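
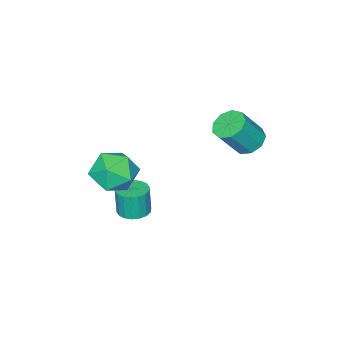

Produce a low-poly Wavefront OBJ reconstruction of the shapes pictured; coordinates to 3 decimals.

v 1.625 -1.587 0.849
v 2.456 -2.244 0.289
v 0.544 -3.176 1.111
v 1.375 -3.833 0.551
v 1.609 -3.363 1.628
v 2.277 -2.381 1.467
v 0.723 -3.039 -0.067
v 1.391 -2.057 -0.228
v 1.899 -3.142 -0.277
v 2.446 -3.342 0.771
v 0.554 -2.078 0.629
v 1.101 -2.278 1.677
v -2.512 1.367 2.653
v -1.977 0.949 2.192
v -1.053 0.595 3.587
v -1.588 1.013 4.047
v -1.822 1.487 2.226
v -0.898 1.133 3.621
v -1.99 1.969 2.46
v -1.066 1.615 3.854
v -2.402 2.169 2.783
v -1.478 1.815 4.178
v -2.865 1.994 3.046
v -1.942 1.64 4.441
v -3.164 1.525 3.124
v -2.24 1.171 4.519
v -3.157 0.983 2.982
v -2.233 0.629 4.377
v -2.848 0.62 2.686
v -1.925 0.266 4.081
v -2.382 0.607 2.374
v -1.459 0.253 3.769
v 0.43 -2.614 -2.563
v 1.022 -2.139 -2.516
v 1.002 -2.251 -1.111
v 0.41 -2.726 -1.157
v 0.756 -1.93 -2.504
v 0.736 -2.042 -1.098
v 0.426 -1.856 -2.502
v 0.406 -1.968 -1.097
v 0.097 -1.933 -2.513
v 0.077 -2.045 -1.108
v -0.166 -2.144 -2.534
v -0.187 -2.256 -1.128
v -0.312 -2.448 -2.56
v -0.332 -2.56 -1.155
v -0.31 -2.785 -2.587
v -0.33 -2.897 -1.182
v -0.162 -3.089 -2.609
v -0.182 -3.201 -1.204
v 0.104 -3.298 -2.622
v 0.084 -3.41 -1.216
v 0.434 -3.372 -2.623
v 0.414 -3.484 -1.218
v 0.763 -3.295 -2.612
v 0.743 -3.407 -1.207
v 1.027 -3.084 -2.592
v 1.006 -3.196 -1.186
v 1.172 -2.78 -2.565
v 1.152 -2.892 -1.16
v 1.17 -2.443 -2.538
v 1.15 -2.555 -1.133
f 1 12 6
f 1 6 2
f 1 2 8
f 1 8 11
f 1 11 12
f 2 6 10
f 6 12 5
f 12 11 3
f 11 8 7
f 8 2 9
f 4 10 5
f 4 5 3
f 4 3 7
f 4 7 9
f 4 9 10
f 5 10 6
f 3 5 12
f 7 3 11
f 9 7 8
f 10 9 2
f 14 13 17
f 14 17 15
f 15 17 18
f 15 18 16
f 17 13 19
f 17 19 18
f 18 19 20
f 18 20 16
f 19 13 21
f 19 21 20
f 20 21 22
f 20 22 16
f 21 13 23
f 21 23 22
f 22 23 24
f 22 24 16
f 23 13 25
f 23 25 24
f 24 25 26
f 24 26 16
f 25 13 27
f 25 27 26
f 26 27 28
f 26 28 16
f 27 13 29
f 27 29 28
f 28 29 30
f 28 30 16
f 29 13 31
f 29 31 30
f 30 31 32
f 30 32 16
f 31 13 14
f 31 14 32
f 32 14 15
f 32 15 16
f 34 33 37
f 34 37 35
f 35 37 38
f 35 38 36
f 37 33 39
f 37 39 38
f 38 39 40
f 38 40 36
f 39 33 41
f 39 41 40
f 40 41 42
f 40 42 36
f 41 33 43
f 41 43 42
f 42 43 44
f 42 44 36
f 43 33 45
f 43 45 44
f 44 45 46
f 44 46 36
f 45 33 47
f 45 47 46
f 46 47 48
f 46 48 36
f 47 33 49
f 47 49 48
f 48 49 50
f 48 50 36
f 49 33 51
f 49 51 50
f 50 51 52
f 50 52 36
f 51 33 53
f 51 53 52
f 52 53 54
f 52 54 36
f 53 33 55
f 53 55 54
f 54 55 56
f 54 56 36
f 55 33 57
f 55 57 56
f 56 57 58
f 56 58 36
f 57 33 59
f 57 59 58
f 58 59 60
f 58 60 36
f 59 33 61
f 59 61 60
f 60 61 62
f 60 62 36
f 61 33 34
f 61 34 62
f 62 34 35
f 62 35 36



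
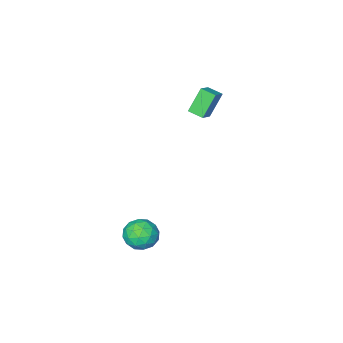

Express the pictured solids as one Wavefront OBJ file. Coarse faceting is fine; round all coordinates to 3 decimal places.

v -4.249 -1.405 3.261
v -3.508 -0.987 3.726
v -4.582 -0.62 3.086
v -3.841 -0.203 3.552
v -3.439 -1.357 1.928
v -2.698 -0.94 2.394
v -3.772 -0.573 1.754
v -3.031 -0.155 2.219
v 1.857 2.723 -1.717
v 2.4 3.356 -1.268
v 3.04 2.344 -2.612
v 3.583 2.977 -2.163
v 3.295 2.196 -1.712
v 2.564 2.43 -1.159
v 2.876 3.27 -2.721
v 2.145 3.504 -2.168
v 3.03 3.694 -1.889
v 3.288 3.03 -1.265
v 2.152 2.67 -2.615
v 2.41 2.006 -1.991
v 2.025 3.073 -1.414
v 3.415 2.627 -2.466
v 3.246 2.168 -2.201
v 3.565 2.54 -1.937
v 2.121 2.529 -1.35
v 2.44 2.901 -1.086
v 2.966 2.219 -1.347
v 3 2.799 -2.794
v 3.319 3.171 -2.53
v 1.875 3.16 -1.943
v 2.194 3.532 -1.679
v 2.474 3.481 -2.533
v 2.714 3.643 -1.515
v 3.409 3.42 -2.041
v 2.994 3.592 -2.369
v 2.564 3.73 -2.043
v 2.866 3.253 -1.149
v 3.561 3.03 -1.675
v 3.392 2.571 -1.41
v 2.962 2.709 -1.085
v 3.236 3.452 -1.513
v 1.879 2.67 -2.205
v 2.574 2.447 -2.731
v 2.478 2.991 -2.795
v 2.048 3.129 -2.47
v 2.031 2.28 -1.839
v 2.726 2.057 -2.365
v 2.876 1.97 -1.837
v 2.446 2.108 -1.511
v 2.204 2.248 -2.367
f 2 4 1
f 5 2 1
f 1 4 3
f 3 5 1
f 2 8 4
f 6 2 5
f 6 8 2
f 4 8 3
f 7 5 3
f 3 8 7
f 7 6 5
f 8 6 7
f 9 46 25
f 46 20 49
f 25 49 14
f 46 49 25
f 9 25 21
f 25 14 26
f 21 26 10
f 25 26 21
f 9 21 30
f 21 10 31
f 30 31 16
f 21 31 30
f 9 30 42
f 30 16 45
f 42 45 19
f 30 45 42
f 9 42 46
f 42 19 50
f 46 50 20
f 42 50 46
f 10 26 37
f 26 14 40
f 37 40 18
f 26 40 37
f 14 49 27
f 49 20 48
f 27 48 13
f 49 48 27
f 20 50 47
f 50 19 43
f 47 43 11
f 50 43 47
f 19 45 44
f 45 16 32
f 44 32 15
f 45 32 44
f 16 31 36
f 31 10 33
f 36 33 17
f 31 33 36
f 12 38 24
f 38 18 39
f 24 39 13
f 38 39 24
f 12 24 22
f 24 13 23
f 22 23 11
f 24 23 22
f 12 22 29
f 22 11 28
f 29 28 15
f 22 28 29
f 12 29 34
f 29 15 35
f 34 35 17
f 29 35 34
f 12 34 38
f 34 17 41
f 38 41 18
f 34 41 38
f 13 39 27
f 39 18 40
f 27 40 14
f 39 40 27
f 11 23 47
f 23 13 48
f 47 48 20
f 23 48 47
f 15 28 44
f 28 11 43
f 44 43 19
f 28 43 44
f 17 35 36
f 35 15 32
f 36 32 16
f 35 32 36
f 18 41 37
f 41 17 33
f 37 33 10
f 41 33 37



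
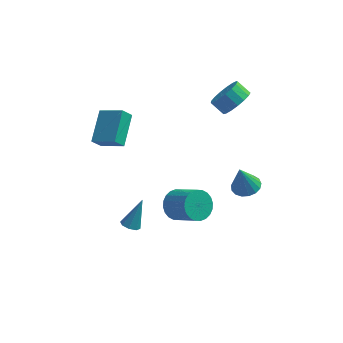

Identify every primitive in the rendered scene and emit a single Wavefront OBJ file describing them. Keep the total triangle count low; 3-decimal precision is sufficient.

v -4.62 -0.537 3.112
v -3.251 -1.015 3.765
v -4.467 1.301 4.137
v -3.099 0.823 4.79
v -4.161 -0.183 2.41
v -2.793 -0.661 3.063
v -4.009 1.655 3.435
v -2.64 1.177 4.088
v -2.367 -1.676 -3.231
v -1.969 -1.343 -3.534
v -1.793 -0.864 -1.589
v -2.377 -1.136 -3.494
v -2.779 -1.245 -3.3
v -2.939 -1.606 -3.066
v -2.764 -2.008 -2.929
v -2.357 -2.215 -2.969
v -1.955 -2.106 -3.163
v -1.794 -1.745 -3.397
v 3.563 3.494 -4.051
v 4.428 3.632 -3.844
v 3.177 3.246 -2.269
v 4.254 4.025 -3.827
v 3.922 4.297 -3.861
v 3.508 4.385 -3.939
v 3.106 4.269 -4.042
v 2.809 3.975 -4.148
v 2.685 3.571 -4.231
v 2.762 3.149 -4.273
v 3.023 2.806 -4.264
v 3.407 2.621 -4.206
v 3.828 2.636 -4.113
v 4.188 2.847 -4.005
v 4.404 3.206 -3.908
v 0.35 -2.241 -0.24
v 0.971 -2.254 -0.999
v 2.25 -3.111 0.062
v 1.63 -3.099 0.82
v 1.059 -1.919 -0.835
v 2.339 -2.777 0.225
v 1.04 -1.634 -0.581
v 2.319 -2.492 0.479
v 0.916 -1.441 -0.275
v 2.195 -2.299 0.785
v 0.705 -1.37 0.036
v 1.984 -2.228 1.096
v 0.441 -1.432 0.305
v 1.72 -2.29 1.366
v 0.163 -1.617 0.491
v 1.442 -2.474 1.552
v -0.087 -1.896 0.566
v 1.192 -2.754 1.627
v -0.27 -2.229 0.518
v 1.009 -3.086 1.579
v -0.359 -2.563 0.355
v 0.921 -3.421 1.415
v -0.339 -2.848 0.101
v 0.94 -3.706 1.161
v -0.215 -3.041 -0.205
v 1.064 -3.899 0.855
v -0.004 -3.112 -0.516
v 1.275 -3.97 0.544
v 0.26 -3.05 -0.786
v 1.539 -3.908 0.275
v 0.538 -2.866 -0.972
v 1.817 -3.723 0.089
v 0.788 -2.586 -1.047
v 2.067 -3.444 0.014
v 2.888 3.604 3.597
v 3.592 4.02 4.239
v 2.836 4.331 4.866
v 2.132 3.916 4.223
v 3.484 4.39 3.925
v 2.729 4.702 4.552
v 3.24 4.581 3.535
v 2.484 4.893 4.162
v 2.915 4.548 3.16
v 2.159 4.859 3.787
v 2.584 4.298 2.884
v 1.828 4.61 3.511
v 2.322 3.89 2.772
v 1.566 4.202 3.399
v 2.19 3.416 2.849
v 1.434 3.728 3.475
v 2.218 2.985 3.097
v 1.462 3.297 3.723
v 2.399 2.696 3.459
v 1.644 3.008 4.086
v 2.693 2.615 3.853
v 1.937 2.927 4.48
v 3.031 2.761 4.188
v 2.275 3.073 4.815
v 3.336 3.1 4.388
v 2.58 3.411 5.015
v 3.539 3.554 4.406
v 2.783 3.866 5.033
f 2 4 1
f 5 2 1
f 1 4 3
f 3 5 1
f 2 8 4
f 6 2 5
f 6 8 2
f 4 8 3
f 7 5 3
f 3 8 7
f 7 6 5
f 8 6 7
f 10 9 12
f 10 12 11
f 12 9 13
f 12 13 11
f 13 9 14
f 13 14 11
f 14 9 15
f 14 15 11
f 15 9 16
f 15 16 11
f 16 9 17
f 16 17 11
f 17 9 18
f 17 18 11
f 18 9 10
f 18 10 11
f 20 19 22
f 20 22 21
f 22 19 23
f 22 23 21
f 23 19 24
f 23 24 21
f 24 19 25
f 24 25 21
f 25 19 26
f 25 26 21
f 26 19 27
f 26 27 21
f 27 19 28
f 27 28 21
f 28 19 29
f 28 29 21
f 29 19 30
f 29 30 21
f 30 19 31
f 30 31 21
f 31 19 32
f 31 32 21
f 32 19 33
f 32 33 21
f 33 19 20
f 33 20 21
f 35 34 38
f 35 38 36
f 36 38 39
f 36 39 37
f 38 34 40
f 38 40 39
f 39 40 41
f 39 41 37
f 40 34 42
f 40 42 41
f 41 42 43
f 41 43 37
f 42 34 44
f 42 44 43
f 43 44 45
f 43 45 37
f 44 34 46
f 44 46 45
f 45 46 47
f 45 47 37
f 46 34 48
f 46 48 47
f 47 48 49
f 47 49 37
f 48 34 50
f 48 50 49
f 49 50 51
f 49 51 37
f 50 34 52
f 50 52 51
f 51 52 53
f 51 53 37
f 52 34 54
f 52 54 53
f 53 54 55
f 53 55 37
f 54 34 56
f 54 56 55
f 55 56 57
f 55 57 37
f 56 34 58
f 56 58 57
f 57 58 59
f 57 59 37
f 58 34 60
f 58 60 59
f 59 60 61
f 59 61 37
f 60 34 62
f 60 62 61
f 61 62 63
f 61 63 37
f 62 34 64
f 62 64 63
f 63 64 65
f 63 65 37
f 64 34 66
f 64 66 65
f 65 66 67
f 65 67 37
f 66 34 35
f 66 35 67
f 67 35 36
f 67 36 37
f 69 68 72
f 69 72 70
f 70 72 73
f 70 73 71
f 72 68 74
f 72 74 73
f 73 74 75
f 73 75 71
f 74 68 76
f 74 76 75
f 75 76 77
f 75 77 71
f 76 68 78
f 76 78 77
f 77 78 79
f 77 79 71
f 78 68 80
f 78 80 79
f 79 80 81
f 79 81 71
f 80 68 82
f 80 82 81
f 81 82 83
f 81 83 71
f 82 68 84
f 82 84 83
f 83 84 85
f 83 85 71
f 84 68 86
f 84 86 85
f 85 86 87
f 85 87 71
f 86 68 88
f 86 88 87
f 87 88 89
f 87 89 71
f 88 68 90
f 88 90 89
f 89 90 91
f 89 91 71
f 90 68 92
f 90 92 91
f 91 92 93
f 91 93 71
f 92 68 94
f 92 94 93
f 93 94 95
f 93 95 71
f 94 68 69
f 94 69 95
f 95 69 70
f 95 70 71



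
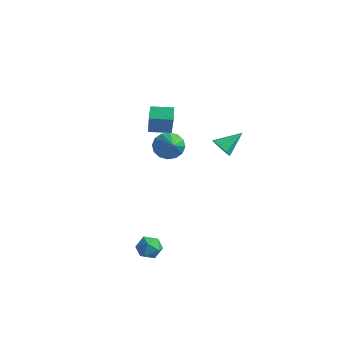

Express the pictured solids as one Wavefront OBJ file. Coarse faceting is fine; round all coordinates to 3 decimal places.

v -0.194 -0.164 2.3
v -0.62 0.389 2.767
v 0.708 0.592 2.226
v 0.282 1.146 2.692
v 0.558 -0.906 3.868
v 0.132 -0.352 4.334
v 1.46 -0.149 3.793
v 1.034 0.404 4.26
v 0.107 1.074 0.82
v 0.355 0.691 0.103
v 1.293 0.046 1.78
v 0.622 1.038 0.145
v 0.751 1.395 0.368
v 0.707 1.666 0.712
v 0.502 1.778 1.085
v 0.192 1.702 1.387
v -0.142 1.457 1.537
v -0.408 1.11 1.495
v -0.537 0.753 1.273
v -0.494 0.482 0.929
v -0.289 0.37 0.556
v 0.021 0.446 0.253
v 1.765 3.261 0.281
v 2.026 3.553 -0.275
v 2.255 4.379 1.099
v 1.535 3.701 -0.184
v 1.179 3.591 0.18
v 1.166 3.288 0.603
v 1.504 2.968 0.837
v 1.995 2.82 0.746
v 2.351 2.93 0.382
v 2.363 3.234 -0.041
v 2.254 -2.649 -3.381
v 2.942 -2.73 -3.659
v 2.138 -3.85 -3.321
v 2.826 -3.931 -3.599
v 2.731 -3.655 -2.912
v 2.803 -2.913 -2.949
v 2.277 -3.667 -4.031
v 2.349 -2.925 -4.068
v 2.956 -3.359 -4.061
v 3.237 -3.351 -3.369
v 1.843 -3.229 -3.611
v 2.124 -3.221 -2.919
f 2 4 1
f 5 2 1
f 1 4 3
f 3 5 1
f 2 8 4
f 6 2 5
f 6 8 2
f 4 8 3
f 7 5 3
f 3 8 7
f 7 6 5
f 8 6 7
f 10 9 12
f 10 12 11
f 12 9 13
f 12 13 11
f 13 9 14
f 13 14 11
f 14 9 15
f 14 15 11
f 15 9 16
f 15 16 11
f 16 9 17
f 16 17 11
f 17 9 18
f 17 18 11
f 18 9 19
f 18 19 11
f 19 9 20
f 19 20 11
f 20 9 21
f 20 21 11
f 21 9 22
f 21 22 11
f 22 9 10
f 22 10 11
f 24 23 26
f 24 26 25
f 26 23 27
f 26 27 25
f 27 23 28
f 27 28 25
f 28 23 29
f 28 29 25
f 29 23 30
f 29 30 25
f 30 23 31
f 30 31 25
f 31 23 32
f 31 32 25
f 32 23 24
f 32 24 25
f 33 44 38
f 33 38 34
f 33 34 40
f 33 40 43
f 33 43 44
f 34 38 42
f 38 44 37
f 44 43 35
f 43 40 39
f 40 34 41
f 36 42 37
f 36 37 35
f 36 35 39
f 36 39 41
f 36 41 42
f 37 42 38
f 35 37 44
f 39 35 43
f 41 39 40
f 42 41 34



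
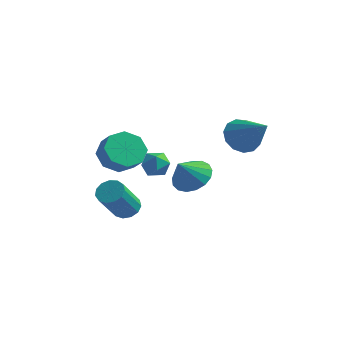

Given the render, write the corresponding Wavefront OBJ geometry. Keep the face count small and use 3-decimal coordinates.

v -1.973 -1.27 -2.488
v -1.507 -1.687 -2.78
v -1.622 -2.907 -1.225
v -2.087 -2.49 -0.932
v -1.307 -1.432 -2.566
v -1.421 -2.652 -1.01
v -1.318 -1.126 -2.326
v -1.432 -2.346 -0.771
v -1.537 -0.865 -2.138
v -1.651 -2.085 -0.583
v -1.894 -0.733 -2.061
v -2.009 -1.954 -0.506
v -2.277 -0.772 -2.119
v -2.391 -1.992 -0.564
v -2.563 -0.968 -2.294
v -2.677 -2.189 -0.739
v -2.661 -1.261 -2.531
v -2.776 -2.481 -0.976
v -2.541 -1.556 -2.754
v -2.656 -2.776 -1.199
v -2.241 -1.76 -2.892
v -2.356 -2.98 -1.337
v -1.855 -1.809 -2.902
v -1.97 -3.029 -1.347
v 1.926 2.186 1.319
v 2.527 2.095 0.564
v 3.434 1.514 2.601
v 2.594 2.604 0.753
v 2.448 2.98 1.122
v 2.136 3.104 1.554
v 1.758 2.937 1.911
v 1.433 2.531 2.08
v 1.265 2.016 2.008
v 1.306 1.555 1.717
v 1.545 1.295 1.3
v 1.904 1.317 0.889
v 2.27 1.616 0.615
v -3.1 -0.055 -0.045
v -2.692 -0.658 -0.774
v -2.033 -1.047 -0.085
v -2.44 -0.445 0.645
v -2.332 0.042 -0.724
v -1.673 -0.347 -0.035
v -2.421 0.684 -0.276
v -1.762 0.295 0.413
v -2.908 0.893 0.307
v -2.249 0.504 0.997
v -3.507 0.547 0.685
v -2.848 0.158 1.374
v -3.867 -0.153 0.635
v -3.208 -0.542 1.324
v -3.778 -0.795 0.187
v -3.119 -1.184 0.876
v -3.291 -1.004 -0.397
v -2.632 -1.393 0.293
v 0.155 0.832 -1.016
v 0.675 1.449 -0.425
v -0.135 0.048 0.056
v 0.231 1.627 -0.414
v -0.231 1.624 -0.541
v -0.604 1.439 -0.777
v -0.803 1.115 -1.068
v -0.783 0.727 -1.347
v -0.548 0.362 -1.55
v -0.152 0.106 -1.631
v 0.314 0.016 -1.571
v 0.744 0.113 -1.384
v 1.039 0.375 -1.112
v 1.131 0.742 -0.819
v 1 1.129 -0.571
v 0.439 -1.824 1.07
v 0.769 -2.343 1.455
v -0.549 -2.457 1.065
v -0.219 -2.976 1.45
v -0.365 -2.334 1.756
v 0.246 -1.943 1.759
v -0.026 -2.857 0.761
v 0.585 -2.466 0.764
v 0.482 -2.981 1.264
v 0.272 -2.658 1.879
v -0.052 -2.142 0.641
v -0.262 -1.819 1.256
f 2 1 5
f 2 5 3
f 3 5 6
f 3 6 4
f 5 1 7
f 5 7 6
f 6 7 8
f 6 8 4
f 7 1 9
f 7 9 8
f 8 9 10
f 8 10 4
f 9 1 11
f 9 11 10
f 10 11 12
f 10 12 4
f 11 1 13
f 11 13 12
f 12 13 14
f 12 14 4
f 13 1 15
f 13 15 14
f 14 15 16
f 14 16 4
f 15 1 17
f 15 17 16
f 16 17 18
f 16 18 4
f 17 1 19
f 17 19 18
f 18 19 20
f 18 20 4
f 19 1 21
f 19 21 20
f 20 21 22
f 20 22 4
f 21 1 23
f 21 23 22
f 22 23 24
f 22 24 4
f 23 1 2
f 23 2 24
f 24 2 3
f 24 3 4
f 26 25 28
f 26 28 27
f 28 25 29
f 28 29 27
f 29 25 30
f 29 30 27
f 30 25 31
f 30 31 27
f 31 25 32
f 31 32 27
f 32 25 33
f 32 33 27
f 33 25 34
f 33 34 27
f 34 25 35
f 34 35 27
f 35 25 36
f 35 36 27
f 36 25 37
f 36 37 27
f 37 25 26
f 37 26 27
f 39 38 42
f 39 42 40
f 40 42 43
f 40 43 41
f 42 38 44
f 42 44 43
f 43 44 45
f 43 45 41
f 44 38 46
f 44 46 45
f 45 46 47
f 45 47 41
f 46 38 48
f 46 48 47
f 47 48 49
f 47 49 41
f 48 38 50
f 48 50 49
f 49 50 51
f 49 51 41
f 50 38 52
f 50 52 51
f 51 52 53
f 51 53 41
f 52 38 54
f 52 54 53
f 53 54 55
f 53 55 41
f 54 38 39
f 54 39 55
f 55 39 40
f 55 40 41
f 57 56 59
f 57 59 58
f 59 56 60
f 59 60 58
f 60 56 61
f 60 61 58
f 61 56 62
f 61 62 58
f 62 56 63
f 62 63 58
f 63 56 64
f 63 64 58
f 64 56 65
f 64 65 58
f 65 56 66
f 65 66 58
f 66 56 67
f 66 67 58
f 67 56 68
f 67 68 58
f 68 56 69
f 68 69 58
f 69 56 70
f 69 70 58
f 70 56 57
f 70 57 58
f 71 82 76
f 71 76 72
f 71 72 78
f 71 78 81
f 71 81 82
f 72 76 80
f 76 82 75
f 82 81 73
f 81 78 77
f 78 72 79
f 74 80 75
f 74 75 73
f 74 73 77
f 74 77 79
f 74 79 80
f 75 80 76
f 73 75 82
f 77 73 81
f 79 77 78
f 80 79 72



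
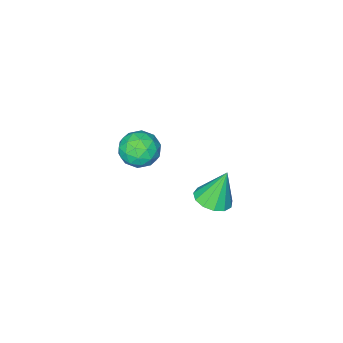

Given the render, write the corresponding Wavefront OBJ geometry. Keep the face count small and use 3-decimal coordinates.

v 3.508 -3.285 0.602
v 4.544 -3.094 1.026
v 3.416 -4.866 1.534
v 4.452 -4.675 1.958
v 3.578 -4.026 2.281
v 3.635 -3.049 1.705
v 4.325 -4.911 0.855
v 4.382 -3.934 0.279
v 5.049 -4.099 1.183
v 4.587 -3.552 2.064
v 3.373 -4.408 0.496
v 2.911 -3.861 1.377
v 4.034 -3.051 0.732
v 3.926 -4.909 1.828
v 3.413 -4.528 2.018
v 4.021 -4.416 2.267
v 3.499 -3.024 1.131
v 4.108 -2.912 1.38
v 3.541 -3.46 2.118
v 3.852 -5.048 1.18
v 4.461 -4.936 1.429
v 3.939 -3.544 0.293
v 4.547 -3.432 0.542
v 4.419 -4.5 0.442
v 4.94 -3.53 1.073
v 4.886 -4.459 1.621
v 4.811 -4.597 0.973
v 4.844 -4.023 0.634
v 4.668 -3.208 1.592
v 4.615 -4.137 2.14
v 4.101 -3.756 2.33
v 4.134 -3.182 1.991
v 4.965 -3.799 1.684
v 3.345 -3.823 0.42
v 3.292 -4.752 0.968
v 3.826 -4.778 0.569
v 3.859 -4.204 0.23
v 3.074 -3.501 0.939
v 3.02 -4.43 1.487
v 3.116 -3.937 1.926
v 3.149 -3.363 1.587
v 2.995 -4.161 0.876
v 4.308 1.969 2.348
v 4.894 2.737 2.434
v 3.692 2.231 4.212
v 4.417 2.928 2.25
v 3.905 2.815 2.097
v 3.52 2.434 2.023
v 3.386 1.905 2.053
v 3.544 1.396 2.176
v 3.945 1.07 2.354
v 4.461 1.029 2.53
v 4.928 1.287 2.648
v 5.198 1.761 2.671
v 5.186 2.302 2.591
f 1 38 17
f 38 12 41
f 17 41 6
f 38 41 17
f 1 17 13
f 17 6 18
f 13 18 2
f 17 18 13
f 1 13 22
f 13 2 23
f 22 23 8
f 13 23 22
f 1 22 34
f 22 8 37
f 34 37 11
f 22 37 34
f 1 34 38
f 34 11 42
f 38 42 12
f 34 42 38
f 2 18 29
f 18 6 32
f 29 32 10
f 18 32 29
f 6 41 19
f 41 12 40
f 19 40 5
f 41 40 19
f 12 42 39
f 42 11 35
f 39 35 3
f 42 35 39
f 11 37 36
f 37 8 24
f 36 24 7
f 37 24 36
f 8 23 28
f 23 2 25
f 28 25 9
f 23 25 28
f 4 30 16
f 30 10 31
f 16 31 5
f 30 31 16
f 4 16 14
f 16 5 15
f 14 15 3
f 16 15 14
f 4 14 21
f 14 3 20
f 21 20 7
f 14 20 21
f 4 21 26
f 21 7 27
f 26 27 9
f 21 27 26
f 4 26 30
f 26 9 33
f 30 33 10
f 26 33 30
f 5 31 19
f 31 10 32
f 19 32 6
f 31 32 19
f 3 15 39
f 15 5 40
f 39 40 12
f 15 40 39
f 7 20 36
f 20 3 35
f 36 35 11
f 20 35 36
f 9 27 28
f 27 7 24
f 28 24 8
f 27 24 28
f 10 33 29
f 33 9 25
f 29 25 2
f 33 25 29
f 44 43 46
f 44 46 45
f 46 43 47
f 46 47 45
f 47 43 48
f 47 48 45
f 48 43 49
f 48 49 45
f 49 43 50
f 49 50 45
f 50 43 51
f 50 51 45
f 51 43 52
f 51 52 45
f 52 43 53
f 52 53 45
f 53 43 54
f 53 54 45
f 54 43 55
f 54 55 45
f 55 43 44
f 55 44 45



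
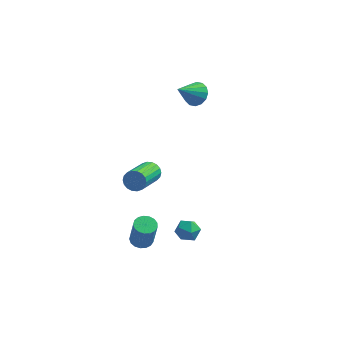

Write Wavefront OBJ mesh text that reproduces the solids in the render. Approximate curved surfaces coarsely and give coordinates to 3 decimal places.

v 0.264 -3.407 -1.435
v 0.646 -2.794 -1.622
v 1.254 -3.866 -0.918
v 1.636 -3.253 -1.105
v 1.101 -3.216 -0.586
v 0.489 -2.932 -0.905
v 1.411 -3.728 -1.635
v 0.799 -3.444 -1.954
v 1.355 -2.992 -1.745
v 1.163 -2.675 -1.097
v 0.737 -3.985 -1.443
v 0.545 -3.668 -0.795
v -0.328 4.35 3.417
v -0.066 4.795 4.041
v -1.132 3.33 4.483
v -0.432 4.968 3.93
v -0.769 4.975 3.682
v -0.989 4.815 3.363
v -1.031 4.53 3.058
v -0.885 4.197 2.85
v -0.59 3.904 2.793
v -0.224 3.732 2.904
v 0.114 3.725 3.152
v 0.333 3.885 3.471
v 0.376 4.17 3.776
v 0.23 4.503 3.984
v -1.769 -0.472 0.558
v -1.417 -0.292 1.086
v -1.74 -2.247 1.971
v -2.091 -2.428 1.442
v -1.69 -0.213 1.16
v -2.013 -2.168 2.044
v -1.979 -0.186 1.114
v -2.302 -2.141 1.998
v -2.226 -0.216 0.958
v -2.549 -2.171 1.843
v -2.383 -0.296 0.723
v -2.706 -2.251 1.608
v -2.418 -0.412 0.455
v -2.741 -2.367 1.34
v -2.324 -0.539 0.208
v -2.647 -2.494 1.092
v -2.12 -0.653 0.029
v -2.443 -2.608 0.914
v -1.847 -0.732 -0.044
v -2.17 -2.687 0.84
v -1.558 -0.759 0.002
v -1.881 -2.714 0.886
v -1.311 -0.729 0.157
v -1.634 -2.684 1.042
v -1.154 -0.649 0.392
v -1.477 -2.604 1.277
v -1.119 -0.533 0.66
v -1.442 -2.488 1.545
v -1.213 -0.406 0.908
v -1.536 -2.361 1.792
v -1.78 -2.364 -3.562
v -1.141 -2.329 -3.676
v -0.821 -2.68 -1.992
v -1.46 -2.716 -1.878
v -1.219 -2.038 -3.6
v -0.9 -2.389 -1.916
v -1.426 -1.821 -3.516
v -1.106 -2.172 -1.832
v -1.714 -1.729 -3.442
v -1.394 -2.08 -1.758
v -2.017 -1.782 -3.396
v -1.697 -2.134 -1.712
v -2.265 -1.969 -3.388
v -1.946 -2.32 -1.703
v -2.403 -2.246 -3.419
v -2.083 -2.598 -1.735
v -2.397 -2.551 -3.484
v -2.078 -2.902 -1.8
v -2.251 -2.812 -3.566
v -1.931 -3.164 -1.882
v -1.996 -2.971 -3.648
v -1.677 -3.323 -1.963
v -1.692 -2.991 -3.71
v -1.372 -3.343 -2.025
v -1.408 -2.868 -3.738
v -1.088 -3.219 -2.053
v -1.209 -2.629 -3.726
v -0.889 -2.98 -2.041
f 1 12 6
f 1 6 2
f 1 2 8
f 1 8 11
f 1 11 12
f 2 6 10
f 6 12 5
f 12 11 3
f 11 8 7
f 8 2 9
f 4 10 5
f 4 5 3
f 4 3 7
f 4 7 9
f 4 9 10
f 5 10 6
f 3 5 12
f 7 3 11
f 9 7 8
f 10 9 2
f 14 13 16
f 14 16 15
f 16 13 17
f 16 17 15
f 17 13 18
f 17 18 15
f 18 13 19
f 18 19 15
f 19 13 20
f 19 20 15
f 20 13 21
f 20 21 15
f 21 13 22
f 21 22 15
f 22 13 23
f 22 23 15
f 23 13 24
f 23 24 15
f 24 13 25
f 24 25 15
f 25 13 26
f 25 26 15
f 26 13 14
f 26 14 15
f 28 27 31
f 28 31 29
f 29 31 32
f 29 32 30
f 31 27 33
f 31 33 32
f 32 33 34
f 32 34 30
f 33 27 35
f 33 35 34
f 34 35 36
f 34 36 30
f 35 27 37
f 35 37 36
f 36 37 38
f 36 38 30
f 37 27 39
f 37 39 38
f 38 39 40
f 38 40 30
f 39 27 41
f 39 41 40
f 40 41 42
f 40 42 30
f 41 27 43
f 41 43 42
f 42 43 44
f 42 44 30
f 43 27 45
f 43 45 44
f 44 45 46
f 44 46 30
f 45 27 47
f 45 47 46
f 46 47 48
f 46 48 30
f 47 27 49
f 47 49 48
f 48 49 50
f 48 50 30
f 49 27 51
f 49 51 50
f 50 51 52
f 50 52 30
f 51 27 53
f 51 53 52
f 52 53 54
f 52 54 30
f 53 27 55
f 53 55 54
f 54 55 56
f 54 56 30
f 55 27 28
f 55 28 56
f 56 28 29
f 56 29 30
f 58 57 61
f 58 61 59
f 59 61 62
f 59 62 60
f 61 57 63
f 61 63 62
f 62 63 64
f 62 64 60
f 63 57 65
f 63 65 64
f 64 65 66
f 64 66 60
f 65 57 67
f 65 67 66
f 66 67 68
f 66 68 60
f 67 57 69
f 67 69 68
f 68 69 70
f 68 70 60
f 69 57 71
f 69 71 70
f 70 71 72
f 70 72 60
f 71 57 73
f 71 73 72
f 72 73 74
f 72 74 60
f 73 57 75
f 73 75 74
f 74 75 76
f 74 76 60
f 75 57 77
f 75 77 76
f 76 77 78
f 76 78 60
f 77 57 79
f 77 79 78
f 78 79 80
f 78 80 60
f 79 57 81
f 79 81 80
f 80 81 82
f 80 82 60
f 81 57 83
f 81 83 82
f 82 83 84
f 82 84 60
f 83 57 58
f 83 58 84
f 84 58 59
f 84 59 60



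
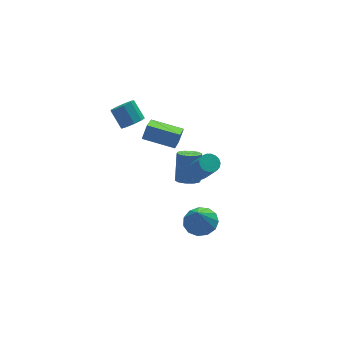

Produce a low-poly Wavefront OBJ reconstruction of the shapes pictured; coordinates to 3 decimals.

v -0.163 4.964 -1.067
v -0.983 3.61 -0.109
v 0.304 5.282 -0.218
v -0.516 3.928 0.74
v 1.456 3.692 -1.48
v 0.636 2.338 -0.522
v 1.923 4.01 -0.631
v 1.103 2.656 0.327
v 1.621 1.066 -1.96
v 1.936 1.583 -1.673
v 2.174 0.47 0.068
v 1.859 -0.046 -0.22
v 1.651 1.632 -1.603
v 1.889 0.519 0.138
v 1.359 1.569 -1.603
v 1.597 0.456 0.138
v 1.119 1.407 -1.674
v 1.358 0.294 0.067
v 0.979 1.177 -1.802
v 1.218 0.064 -0.061
v 0.966 0.925 -1.961
v 1.204 -0.188 -0.22
v 1.082 0.701 -2.12
v 1.321 -0.412 -0.379
v 1.306 0.55 -2.248
v 1.544 -0.563 -0.507
v 1.591 0.501 -2.318
v 1.829 -0.612 -0.577
v 1.883 0.564 -2.318
v 2.121 -0.549 -0.577
v 2.122 0.726 -2.247
v 2.361 -0.387 -0.506
v 2.262 0.956 -2.119
v 2.501 -0.157 -0.378
v 2.276 1.208 -1.96
v 2.514 0.095 -0.219
v 2.159 1.432 -1.801
v 2.398 0.319 -0.06
v -0.271 -3.596 -1.678
v 0.267 -4.48 -1.78
v -0.689 -4.024 -0.162
v 0.641 -4.084 -1.564
v 0.725 -3.532 -1.385
v 0.494 -3.001 -1.299
v 0.019 -2.659 -1.333
v -0.547 -2.613 -1.476
v -1.026 -2.88 -1.684
v -1.265 -3.374 -1.89
v -1.188 -3.939 -2.028
v -0.82 -4.394 -2.055
v -0.278 -4.596 -1.963
v 1.281 1.867 -3.64
v 1.782 1.293 -3.475
v 2.281 2.219 -1.774
v 1.779 2.793 -1.94
v 2.018 1.629 -3.727
v 2.517 2.555 -2.026
v 1.973 2.056 -3.946
v 2.472 2.982 -2.245
v 1.663 2.41 -4.049
v 2.162 3.337 -2.348
v 1.207 2.558 -3.995
v 1.706 3.484 -2.294
v 0.779 2.441 -3.806
v 1.278 3.367 -2.105
v 0.543 2.105 -3.554
v 1.042 3.031 -1.853
v 0.588 1.678 -3.335
v 1.087 2.604 -1.634
v 0.898 1.323 -3.232
v 1.397 2.25 -1.531
v 1.354 1.176 -3.286
v 1.853 2.102 -1.585
v -1.736 3.127 2.157
v -1.357 3.674 1.732
v -1.644 4.64 2.718
v -2.024 4.093 3.143
v -1.878 3.661 1.592
v -2.166 4.627 2.579
v -2.334 3.398 1.717
v -2.621 4.364 2.703
v -2.51 3.009 2.047
v -2.797 3.974 3.034
v -2.324 2.674 2.429
v -2.611 3.64 3.415
v -1.863 2.552 2.683
v -2.15 3.518 3.67
v -1.343 2.699 2.691
v -1.63 3.664 3.677
v -1.007 3.046 2.449
v -1.294 4.012 3.435
v -1.012 3.431 2.07
v -1.3 4.397 3.056
f 2 4 1
f 5 2 1
f 1 4 3
f 3 5 1
f 2 8 4
f 6 2 5
f 6 8 2
f 4 8 3
f 7 5 3
f 3 8 7
f 7 6 5
f 8 6 7
f 10 9 13
f 10 13 11
f 11 13 14
f 11 14 12
f 13 9 15
f 13 15 14
f 14 15 16
f 14 16 12
f 15 9 17
f 15 17 16
f 16 17 18
f 16 18 12
f 17 9 19
f 17 19 18
f 18 19 20
f 18 20 12
f 19 9 21
f 19 21 20
f 20 21 22
f 20 22 12
f 21 9 23
f 21 23 22
f 22 23 24
f 22 24 12
f 23 9 25
f 23 25 24
f 24 25 26
f 24 26 12
f 25 9 27
f 25 27 26
f 26 27 28
f 26 28 12
f 27 9 29
f 27 29 28
f 28 29 30
f 28 30 12
f 29 9 31
f 29 31 30
f 30 31 32
f 30 32 12
f 31 9 33
f 31 33 32
f 32 33 34
f 32 34 12
f 33 9 35
f 33 35 34
f 34 35 36
f 34 36 12
f 35 9 37
f 35 37 36
f 36 37 38
f 36 38 12
f 37 9 10
f 37 10 38
f 38 10 11
f 38 11 12
f 40 39 42
f 40 42 41
f 42 39 43
f 42 43 41
f 43 39 44
f 43 44 41
f 44 39 45
f 44 45 41
f 45 39 46
f 45 46 41
f 46 39 47
f 46 47 41
f 47 39 48
f 47 48 41
f 48 39 49
f 48 49 41
f 49 39 50
f 49 50 41
f 50 39 51
f 50 51 41
f 51 39 40
f 51 40 41
f 53 52 56
f 53 56 54
f 54 56 57
f 54 57 55
f 56 52 58
f 56 58 57
f 57 58 59
f 57 59 55
f 58 52 60
f 58 60 59
f 59 60 61
f 59 61 55
f 60 52 62
f 60 62 61
f 61 62 63
f 61 63 55
f 62 52 64
f 62 64 63
f 63 64 65
f 63 65 55
f 64 52 66
f 64 66 65
f 65 66 67
f 65 67 55
f 66 52 68
f 66 68 67
f 67 68 69
f 67 69 55
f 68 52 70
f 68 70 69
f 69 70 71
f 69 71 55
f 70 52 72
f 70 72 71
f 71 72 73
f 71 73 55
f 72 52 53
f 72 53 73
f 73 53 54
f 73 54 55
f 75 74 78
f 75 78 76
f 76 78 79
f 76 79 77
f 78 74 80
f 78 80 79
f 79 80 81
f 79 81 77
f 80 74 82
f 80 82 81
f 81 82 83
f 81 83 77
f 82 74 84
f 82 84 83
f 83 84 85
f 83 85 77
f 84 74 86
f 84 86 85
f 85 86 87
f 85 87 77
f 86 74 88
f 86 88 87
f 87 88 89
f 87 89 77
f 88 74 90
f 88 90 89
f 89 90 91
f 89 91 77
f 90 74 92
f 90 92 91
f 91 92 93
f 91 93 77
f 92 74 75
f 92 75 93
f 93 75 76
f 93 76 77



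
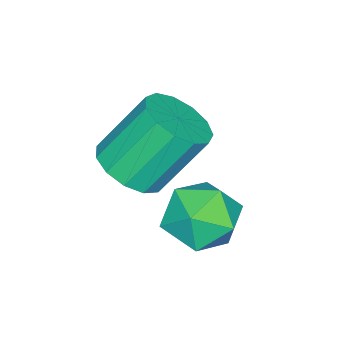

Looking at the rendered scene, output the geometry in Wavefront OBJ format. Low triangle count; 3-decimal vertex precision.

v -1.858 -0.669 -0.76
v -1.108 0.216 -0.885
v -0.932 -1.236 0.785
v -0.182 -0.351 0.66
v -1.289 -0.14 0.961
v -1.862 0.211 0.007
v -0.178 -1.231 -0.107
v -0.751 -0.88 -1.061
v -0.07 -0.131 -0.481
v -0.757 0.544 0.179
v -1.283 -1.564 -0.279
v -1.97 -0.889 0.381
v -1.28 -2.766 0.673
v -0.662 -3.364 1.293
v -1.502 -2.392 3.067
v -2.12 -1.794 2.447
v -0.35 -2.87 1.171
v -1.19 -1.898 2.944
v -0.332 -2.343 0.89
v -1.173 -1.371 2.664
v -0.616 -1.95 0.541
v -1.457 -0.978 2.314
v -1.11 -1.816 0.233
v -1.951 -0.845 2.007
v -1.659 -1.984 0.066
v -2.499 -1.013 1.839
v -2.086 -2.4 0.091
v -2.927 -1.429 1.864
v -2.258 -2.932 0.301
v -3.099 -1.961 2.074
v -2.119 -3.412 0.629
v -2.96 -2.44 2.403
v -1.714 -3.686 0.971
v -2.554 -2.714 2.745
v -1.171 -3.668 1.219
v -2.011 -2.696 2.993
f 1 12 6
f 1 6 2
f 1 2 8
f 1 8 11
f 1 11 12
f 2 6 10
f 6 12 5
f 12 11 3
f 11 8 7
f 8 2 9
f 4 10 5
f 4 5 3
f 4 3 7
f 4 7 9
f 4 9 10
f 5 10 6
f 3 5 12
f 7 3 11
f 9 7 8
f 10 9 2
f 14 13 17
f 14 17 15
f 15 17 18
f 15 18 16
f 17 13 19
f 17 19 18
f 18 19 20
f 18 20 16
f 19 13 21
f 19 21 20
f 20 21 22
f 20 22 16
f 21 13 23
f 21 23 22
f 22 23 24
f 22 24 16
f 23 13 25
f 23 25 24
f 24 25 26
f 24 26 16
f 25 13 27
f 25 27 26
f 26 27 28
f 26 28 16
f 27 13 29
f 27 29 28
f 28 29 30
f 28 30 16
f 29 13 31
f 29 31 30
f 30 31 32
f 30 32 16
f 31 13 33
f 31 33 32
f 32 33 34
f 32 34 16
f 33 13 35
f 33 35 34
f 34 35 36
f 34 36 16
f 35 13 14
f 35 14 36
f 36 14 15
f 36 15 16



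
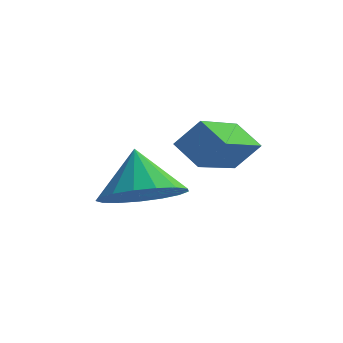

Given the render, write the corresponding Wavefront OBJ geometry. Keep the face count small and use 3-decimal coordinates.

v -1.142 2.568 0.473
v -0.174 2.949 0.476
v -1.438 3.312 1.547
v -0.426 3.267 0.187
v -0.842 3.424 -0.037
v -1.327 3.385 -0.144
v -1.769 3.16 -0.109
v -2.068 2.798 0.058
v -2.154 2.384 0.321
v -2.009 2.012 0.618
v -1.665 1.768 0.882
v -1.201 1.707 1.052
v -0.724 1.843 1.09
v -0.342 2.145 0.986
v -0.144 2.545 0.764
v 0.886 2.469 1.504
v 0.277 1.017 2.195
v 0.304 2.917 1.931
v -0.306 1.465 2.622
v 1.446 2.555 2.178
v 0.836 1.103 2.869
v 0.863 3.003 2.605
v 0.254 1.551 3.296
f 2 1 4
f 2 4 3
f 4 1 5
f 4 5 3
f 5 1 6
f 5 6 3
f 6 1 7
f 6 7 3
f 7 1 8
f 7 8 3
f 8 1 9
f 8 9 3
f 9 1 10
f 9 10 3
f 10 1 11
f 10 11 3
f 11 1 12
f 11 12 3
f 12 1 13
f 12 13 3
f 13 1 14
f 13 14 3
f 14 1 15
f 14 15 3
f 15 1 2
f 15 2 3
f 17 19 16
f 20 17 16
f 16 19 18
f 18 20 16
f 17 23 19
f 21 17 20
f 21 23 17
f 19 23 18
f 22 20 18
f 18 23 22
f 22 21 20
f 23 21 22



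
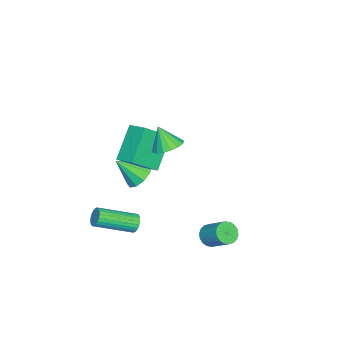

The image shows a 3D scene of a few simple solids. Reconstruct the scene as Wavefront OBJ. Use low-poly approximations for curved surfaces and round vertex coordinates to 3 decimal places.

v 2.959 3.224 -1.667
v 3.444 2.907 -1.558
v 3.847 3.798 -0.763
v 3.361 4.116 -0.873
v 3.516 3.056 -1.761
v 3.919 3.947 -0.967
v 3.478 3.238 -1.946
v 3.881 4.13 -1.152
v 3.337 3.418 -2.076
v 3.74 4.309 -1.282
v 3.121 3.559 -2.125
v 3.524 4.45 -1.331
v 2.873 3.634 -2.083
v 3.276 4.525 -1.289
v 2.642 3.628 -1.959
v 3.045 4.519 -1.164
v 2.473 3.542 -1.777
v 2.876 4.433 -0.982
v 2.401 3.393 -1.573
v 2.804 4.284 -0.779
v 2.439 3.21 -1.388
v 2.842 4.102 -0.594
v 2.58 3.031 -1.258
v 2.983 3.922 -0.464
v 2.796 2.89 -1.209
v 3.199 3.781 -0.415
v 3.044 2.815 -1.251
v 3.447 3.706 -0.457
v 3.275 2.821 -1.376
v 3.678 3.712 -0.581
v 2.353 1.084 3.351
v 3.077 1.121 3.499
v 2.167 0.556 4.389
v 2.948 1.424 3.63
v 2.683 1.649 3.697
v 2.342 1.744 3.684
v 2.004 1.689 3.595
v 1.746 1.494 3.45
v 1.626 1.206 3.282
v 1.674 0.89 3.13
v 1.877 0.618 3.029
v 2.189 0.453 3.001
v 2.539 0.432 3.053
v 2.846 0.561 3.173
v 3.04 0.809 3.334
v -0.715 -0.602 1.469
v 0.281 -1.452 2.569
v -0.324 0.263 1.784
v 0.671 -0.586 2.884
v 0.669 -0.734 0.116
v 1.664 -1.583 1.216
v 1.059 0.132 0.431
v 2.055 -0.718 1.531
v 2.385 -0.464 -2.377
v 2.706 -0.467 -2.761
v 3.616 -2.02 -1.986
v 3.295 -2.016 -1.603
v 2.798 -0.35 -2.635
v 3.709 -1.903 -1.86
v 2.827 -0.25 -2.47
v 3.738 -1.803 -1.695
v 2.789 -0.183 -2.291
v 3.7 -1.736 -1.516
v 2.69 -0.158 -2.125
v 3.6 -1.711 -1.35
v 2.544 -0.18 -1.997
v 3.454 -1.733 -1.222
v 2.374 -0.246 -1.928
v 3.284 -1.799 -1.153
v 2.205 -0.344 -1.927
v 3.116 -1.897 -1.152
v 2.064 -0.46 -1.994
v 2.974 -2.013 -1.219
v 1.971 -0.577 -2.12
v 2.882 -2.13 -1.345
v 1.942 -0.677 -2.285
v 2.853 -2.23 -1.51
v 1.98 -0.744 -2.464
v 2.891 -2.297 -1.689
v 2.08 -0.769 -2.63
v 2.99 -2.322 -1.855
v 2.226 -0.747 -2.758
v 3.136 -2.3 -1.983
v 2.396 -0.681 -2.827
v 3.306 -2.234 -2.052
v 2.564 -0.583 -2.828
v 3.475 -2.136 -2.053
v -1.542 -1.7 -2.435
v -0.886 -1.226 -2.211
v -1.158 -2.72 -1.405
v -1.292 -1.085 -1.92
v -1.794 -1.179 -1.825
v -2.2 -1.472 -1.964
v -2.354 -1.852 -2.282
v -2.199 -2.173 -2.659
v -1.793 -2.314 -2.95
v -1.291 -2.22 -3.045
v -0.885 -1.927 -2.906
v -0.731 -1.548 -2.588
f 2 1 5
f 2 5 3
f 3 5 6
f 3 6 4
f 5 1 7
f 5 7 6
f 6 7 8
f 6 8 4
f 7 1 9
f 7 9 8
f 8 9 10
f 8 10 4
f 9 1 11
f 9 11 10
f 10 11 12
f 10 12 4
f 11 1 13
f 11 13 12
f 12 13 14
f 12 14 4
f 13 1 15
f 13 15 14
f 14 15 16
f 14 16 4
f 15 1 17
f 15 17 16
f 16 17 18
f 16 18 4
f 17 1 19
f 17 19 18
f 18 19 20
f 18 20 4
f 19 1 21
f 19 21 20
f 20 21 22
f 20 22 4
f 21 1 23
f 21 23 22
f 22 23 24
f 22 24 4
f 23 1 25
f 23 25 24
f 24 25 26
f 24 26 4
f 25 1 27
f 25 27 26
f 26 27 28
f 26 28 4
f 27 1 29
f 27 29 28
f 28 29 30
f 28 30 4
f 29 1 2
f 29 2 30
f 30 2 3
f 30 3 4
f 32 31 34
f 32 34 33
f 34 31 35
f 34 35 33
f 35 31 36
f 35 36 33
f 36 31 37
f 36 37 33
f 37 31 38
f 37 38 33
f 38 31 39
f 38 39 33
f 39 31 40
f 39 40 33
f 40 31 41
f 40 41 33
f 41 31 42
f 41 42 33
f 42 31 43
f 42 43 33
f 43 31 44
f 43 44 33
f 44 31 45
f 44 45 33
f 45 31 32
f 45 32 33
f 47 49 46
f 50 47 46
f 46 49 48
f 48 50 46
f 47 53 49
f 51 47 50
f 51 53 47
f 49 53 48
f 52 50 48
f 48 53 52
f 52 51 50
f 53 51 52
f 55 54 58
f 55 58 56
f 56 58 59
f 56 59 57
f 58 54 60
f 58 60 59
f 59 60 61
f 59 61 57
f 60 54 62
f 60 62 61
f 61 62 63
f 61 63 57
f 62 54 64
f 62 64 63
f 63 64 65
f 63 65 57
f 64 54 66
f 64 66 65
f 65 66 67
f 65 67 57
f 66 54 68
f 66 68 67
f 67 68 69
f 67 69 57
f 68 54 70
f 68 70 69
f 69 70 71
f 69 71 57
f 70 54 72
f 70 72 71
f 71 72 73
f 71 73 57
f 72 54 74
f 72 74 73
f 73 74 75
f 73 75 57
f 74 54 76
f 74 76 75
f 75 76 77
f 75 77 57
f 76 54 78
f 76 78 77
f 77 78 79
f 77 79 57
f 78 54 80
f 78 80 79
f 79 80 81
f 79 81 57
f 80 54 82
f 80 82 81
f 81 82 83
f 81 83 57
f 82 54 84
f 82 84 83
f 83 84 85
f 83 85 57
f 84 54 86
f 84 86 85
f 85 86 87
f 85 87 57
f 86 54 55
f 86 55 87
f 87 55 56
f 87 56 57
f 89 88 91
f 89 91 90
f 91 88 92
f 91 92 90
f 92 88 93
f 92 93 90
f 93 88 94
f 93 94 90
f 94 88 95
f 94 95 90
f 95 88 96
f 95 96 90
f 96 88 97
f 96 97 90
f 97 88 98
f 97 98 90
f 98 88 99
f 98 99 90
f 99 88 89
f 99 89 90



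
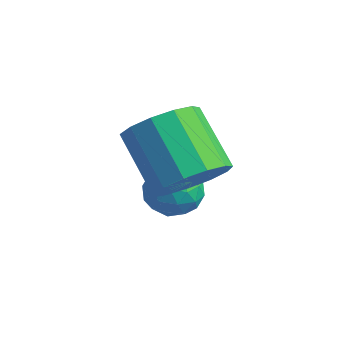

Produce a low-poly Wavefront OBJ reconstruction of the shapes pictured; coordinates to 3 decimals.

v -1.52 -3.519 0.695
v -0.903 -3.111 1.338
v -2.263 -2.832 2.467
v -2.88 -3.241 1.825
v -1.086 -2.701 1.016
v -2.447 -2.422 2.145
v -1.407 -2.551 0.592
v -2.767 -2.273 1.721
v -1.763 -2.709 0.201
v -3.124 -2.43 1.33
v -2.043 -3.124 -0.033
v -3.403 -2.845 1.096
v -2.156 -3.664 -0.036
v -3.517 -3.385 1.093
v -2.067 -4.159 0.194
v -3.428 -3.88 1.323
v -1.805 -4.45 0.582
v -3.165 -4.171 1.711
v -1.451 -4.446 1.007
v -2.812 -4.167 2.136
v -1.12 -4.148 1.332
v -2.481 -3.869 2.461
v -0.915 -3.65 1.456
v -2.276 -3.371 2.585
v -2.581 -2.513 -0.847
v -1.966 -2.948 -0.773
v -3.194 -3.252 -0.087
v -2.579 -3.687 -0.013
v -2.587 -2.99 0.282
v -2.208 -2.533 -0.188
v -2.952 -3.667 -0.672
v -2.573 -3.21 -1.142
v -2.195 -3.661 -0.665
v -1.969 -3.242 -0.076
v -3.191 -2.958 -0.784
v -2.965 -2.539 -0.195
v -2.22 -2.665 -0.877
v -2.94 -3.535 0.017
v -2.945 -3.125 0.19
v -2.583 -3.38 0.233
v -2.362 -2.421 -0.533
v -2 -2.677 -0.49
v -2.366 -2.702 0.13
v -3.16 -3.523 -0.37
v -2.798 -3.779 -0.327
v -2.577 -2.82 -1.093
v -2.215 -3.075 -1.05
v -2.794 -3.498 -0.99
v -1.993 -3.34 -0.77
v -2.353 -3.775 -0.323
v -2.572 -3.763 -0.71
v -2.349 -3.494 -0.987
v -1.86 -3.094 -0.424
v -2.22 -3.529 0.023
v -2.225 -3.119 0.196
v -2.003 -2.85 -0.08
v -1.995 -3.513 -0.36
v -2.94 -2.671 -0.883
v -3.3 -3.106 -0.436
v -3.157 -3.35 -0.78
v -2.935 -3.081 -1.056
v -2.807 -2.425 -0.537
v -3.167 -2.86 -0.09
v -2.811 -2.706 0.127
v -2.588 -2.437 -0.15
v -3.165 -2.687 -0.5
f 2 1 5
f 2 5 3
f 3 5 6
f 3 6 4
f 5 1 7
f 5 7 6
f 6 7 8
f 6 8 4
f 7 1 9
f 7 9 8
f 8 9 10
f 8 10 4
f 9 1 11
f 9 11 10
f 10 11 12
f 10 12 4
f 11 1 13
f 11 13 12
f 12 13 14
f 12 14 4
f 13 1 15
f 13 15 14
f 14 15 16
f 14 16 4
f 15 1 17
f 15 17 16
f 16 17 18
f 16 18 4
f 17 1 19
f 17 19 18
f 18 19 20
f 18 20 4
f 19 1 21
f 19 21 20
f 20 21 22
f 20 22 4
f 21 1 23
f 21 23 22
f 22 23 24
f 22 24 4
f 23 1 2
f 23 2 24
f 24 2 3
f 24 3 4
f 25 62 41
f 62 36 65
f 41 65 30
f 62 65 41
f 25 41 37
f 41 30 42
f 37 42 26
f 41 42 37
f 25 37 46
f 37 26 47
f 46 47 32
f 37 47 46
f 25 46 58
f 46 32 61
f 58 61 35
f 46 61 58
f 25 58 62
f 58 35 66
f 62 66 36
f 58 66 62
f 26 42 53
f 42 30 56
f 53 56 34
f 42 56 53
f 30 65 43
f 65 36 64
f 43 64 29
f 65 64 43
f 36 66 63
f 66 35 59
f 63 59 27
f 66 59 63
f 35 61 60
f 61 32 48
f 60 48 31
f 61 48 60
f 32 47 52
f 47 26 49
f 52 49 33
f 47 49 52
f 28 54 40
f 54 34 55
f 40 55 29
f 54 55 40
f 28 40 38
f 40 29 39
f 38 39 27
f 40 39 38
f 28 38 45
f 38 27 44
f 45 44 31
f 38 44 45
f 28 45 50
f 45 31 51
f 50 51 33
f 45 51 50
f 28 50 54
f 50 33 57
f 54 57 34
f 50 57 54
f 29 55 43
f 55 34 56
f 43 56 30
f 55 56 43
f 27 39 63
f 39 29 64
f 63 64 36
f 39 64 63
f 31 44 60
f 44 27 59
f 60 59 35
f 44 59 60
f 33 51 52
f 51 31 48
f 52 48 32
f 51 48 52
f 34 57 53
f 57 33 49
f 53 49 26
f 57 49 53



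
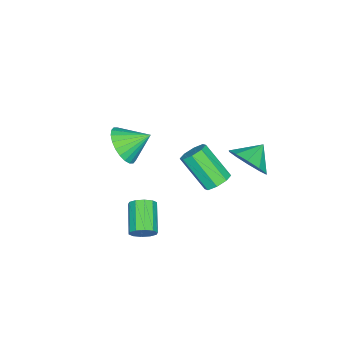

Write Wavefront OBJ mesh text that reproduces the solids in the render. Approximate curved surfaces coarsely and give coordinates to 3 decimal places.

v 0.916 3.552 1.025
v 1.465 3.755 1.306
v 1.234 2.512 2.657
v 0.684 2.308 2.375
v 1.065 4.004 1.467
v 0.834 2.761 2.817
v 0.578 3.988 1.369
v 0.347 2.744 2.719
v 0.288 3.716 1.069
v 0.057 2.473 2.419
v 0.366 3.348 0.743
v 0.135 2.105 2.094
v 0.766 3.099 0.583
v 0.535 1.856 1.933
v 1.253 3.116 0.681
v 1.022 1.872 2.031
v 1.543 3.387 0.981
v 1.312 2.144 2.331
v -1.689 -2.102 -0.985
v -0.797 -1.603 -1.11
v -2.191 -1.018 -0.235
v -1.003 -1.477 -1.431
v -1.314 -1.446 -1.684
v -1.682 -1.514 -1.83
v -2.051 -1.673 -1.848
v -2.365 -1.896 -1.734
v -2.576 -2.151 -1.507
v -2.652 -2.399 -1.199
v -2.582 -2.601 -0.859
v -2.375 -2.728 -0.538
v -2.065 -2.759 -0.285
v -1.697 -2.69 -0.139
v -1.328 -2.532 -0.121
v -1.014 -2.308 -0.235
v -0.803 -2.053 -0.463
v -0.727 -1.805 -0.77
v 1.442 0.353 -3.463
v 1.811 0.2 -2.976
v 0.567 -0.427 -2.23
v 0.198 -0.273 -2.717
v 1.67 0.557 -2.912
v 0.426 -0.07 -2.166
v 1.441 0.836 -3.058
v 0.198 0.21 -2.312
v 1.213 0.931 -3.359
v -0.031 0.305 -2.613
v 1.072 0.805 -3.7
v -0.172 0.179 -2.954
v 1.073 0.507 -3.95
v -0.171 -0.12 -3.204
v 1.214 0.15 -4.014
v -0.03 -0.477 -3.268
v 1.442 -0.13 -3.868
v 0.199 -0.756 -3.122
v 1.671 -0.225 -3.567
v 0.427 -0.851 -2.821
v 1.812 -0.099 -3.226
v 0.568 -0.725 -2.48
v -2.596 3.421 -0.77
v -1.948 3.671 0.018
v -3.504 3.759 -0.13
v -2.018 4.195 -0.358
v -2.309 4.424 -0.892
v -2.71 4.269 -1.378
v -3.067 3.791 -1.632
v -3.245 3.171 -1.557
v -3.175 2.647 -1.181
v -2.884 2.419 -0.648
v -2.483 2.573 -0.161
v -2.126 3.051 0.093
f 2 1 5
f 2 5 3
f 3 5 6
f 3 6 4
f 5 1 7
f 5 7 6
f 6 7 8
f 6 8 4
f 7 1 9
f 7 9 8
f 8 9 10
f 8 10 4
f 9 1 11
f 9 11 10
f 10 11 12
f 10 12 4
f 11 1 13
f 11 13 12
f 12 13 14
f 12 14 4
f 13 1 15
f 13 15 14
f 14 15 16
f 14 16 4
f 15 1 17
f 15 17 16
f 16 17 18
f 16 18 4
f 17 1 2
f 17 2 18
f 18 2 3
f 18 3 4
f 20 19 22
f 20 22 21
f 22 19 23
f 22 23 21
f 23 19 24
f 23 24 21
f 24 19 25
f 24 25 21
f 25 19 26
f 25 26 21
f 26 19 27
f 26 27 21
f 27 19 28
f 27 28 21
f 28 19 29
f 28 29 21
f 29 19 30
f 29 30 21
f 30 19 31
f 30 31 21
f 31 19 32
f 31 32 21
f 32 19 33
f 32 33 21
f 33 19 34
f 33 34 21
f 34 19 35
f 34 35 21
f 35 19 36
f 35 36 21
f 36 19 20
f 36 20 21
f 38 37 41
f 38 41 39
f 39 41 42
f 39 42 40
f 41 37 43
f 41 43 42
f 42 43 44
f 42 44 40
f 43 37 45
f 43 45 44
f 44 45 46
f 44 46 40
f 45 37 47
f 45 47 46
f 46 47 48
f 46 48 40
f 47 37 49
f 47 49 48
f 48 49 50
f 48 50 40
f 49 37 51
f 49 51 50
f 50 51 52
f 50 52 40
f 51 37 53
f 51 53 52
f 52 53 54
f 52 54 40
f 53 37 55
f 53 55 54
f 54 55 56
f 54 56 40
f 55 37 57
f 55 57 56
f 56 57 58
f 56 58 40
f 57 37 38
f 57 38 58
f 58 38 39
f 58 39 40
f 60 59 62
f 60 62 61
f 62 59 63
f 62 63 61
f 63 59 64
f 63 64 61
f 64 59 65
f 64 65 61
f 65 59 66
f 65 66 61
f 66 59 67
f 66 67 61
f 67 59 68
f 67 68 61
f 68 59 69
f 68 69 61
f 69 59 70
f 69 70 61
f 70 59 60
f 70 60 61



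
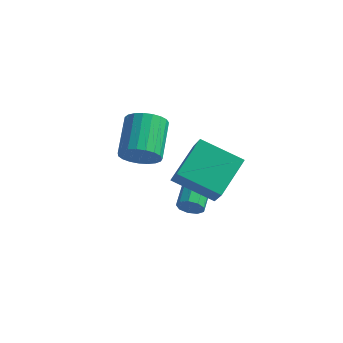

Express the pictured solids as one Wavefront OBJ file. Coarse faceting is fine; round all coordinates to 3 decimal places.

v 1.454 -4.136 -1.098
v -0.176 -4.355 -0.366
v 1.635 -2.621 -0.242
v 0.006 -2.84 0.491
v 2.034 -4.82 -0.011
v 0.405 -5.039 0.722
v 2.216 -3.305 0.846
v 0.586 -3.524 1.578
v -0.364 -2.293 -3.609
v -0.18 -2.078 -4.08
v -0.511 -0.572 -3.523
v -0.696 -0.787 -3.051
v -0.548 -2.15 -4.107
v -0.88 -0.643 -3.549
v -0.831 -2.288 -3.9
v -1.162 -0.782 -3.343
v -0.895 -2.429 -3.557
v -1.226 -0.923 -3
v -0.711 -2.506 -3.238
v -1.042 -1 -2.681
v -0.364 -2.484 -3.093
v -0.696 -0.978 -2.536
v -0.018 -2.372 -3.189
v -0.349 -0.866 -2.631
v 0.166 -2.224 -3.481
v -0.165 -0.717 -2.924
v 0.102 -2.108 -3.833
v -0.229 -0.601 -3.276
v -2.642 -1.925 -1.738
v -1.844 -1.83 -1.463
v -2.32 -0.319 -0.606
v -3.118 -0.415 -0.882
v -1.837 -1.654 -1.769
v -2.313 -0.144 -0.913
v -1.97 -1.525 -2.07
v -2.446 -0.015 -1.214
v -2.219 -1.465 -2.314
v -2.695 0.045 -1.458
v -2.541 -1.485 -2.458
v -3.017 0.025 -1.602
v -2.88 -1.581 -2.478
v -3.356 -0.071 -1.622
v -3.179 -1.736 -2.369
v -3.655 -0.226 -1.513
v -3.384 -1.924 -2.152
v -3.86 -0.414 -1.296
v -3.462 -2.113 -1.863
v -3.938 -0.602 -1.007
v -3.397 -2.268 -1.552
v -3.873 -0.758 -0.696
v -3.202 -2.365 -1.274
v -3.678 -0.855 -0.418
v -2.91 -2.385 -1.076
v -3.386 -0.875 -0.219
v -2.572 -2.326 -0.992
v -3.048 -0.816 -0.136
v -2.246 -2.198 -1.037
v -2.722 -0.687 -0.181
v -1.988 -2.022 -1.204
v -2.464 -0.512 -0.348
f 2 4 1
f 5 2 1
f 1 4 3
f 3 5 1
f 2 8 4
f 6 2 5
f 6 8 2
f 4 8 3
f 7 5 3
f 3 8 7
f 7 6 5
f 8 6 7
f 10 9 13
f 10 13 11
f 11 13 14
f 11 14 12
f 13 9 15
f 13 15 14
f 14 15 16
f 14 16 12
f 15 9 17
f 15 17 16
f 16 17 18
f 16 18 12
f 17 9 19
f 17 19 18
f 18 19 20
f 18 20 12
f 19 9 21
f 19 21 20
f 20 21 22
f 20 22 12
f 21 9 23
f 21 23 22
f 22 23 24
f 22 24 12
f 23 9 25
f 23 25 24
f 24 25 26
f 24 26 12
f 25 9 27
f 25 27 26
f 26 27 28
f 26 28 12
f 27 9 10
f 27 10 28
f 28 10 11
f 28 11 12
f 30 29 33
f 30 33 31
f 31 33 34
f 31 34 32
f 33 29 35
f 33 35 34
f 34 35 36
f 34 36 32
f 35 29 37
f 35 37 36
f 36 37 38
f 36 38 32
f 37 29 39
f 37 39 38
f 38 39 40
f 38 40 32
f 39 29 41
f 39 41 40
f 40 41 42
f 40 42 32
f 41 29 43
f 41 43 42
f 42 43 44
f 42 44 32
f 43 29 45
f 43 45 44
f 44 45 46
f 44 46 32
f 45 29 47
f 45 47 46
f 46 47 48
f 46 48 32
f 47 29 49
f 47 49 48
f 48 49 50
f 48 50 32
f 49 29 51
f 49 51 50
f 50 51 52
f 50 52 32
f 51 29 53
f 51 53 52
f 52 53 54
f 52 54 32
f 53 29 55
f 53 55 54
f 54 55 56
f 54 56 32
f 55 29 57
f 55 57 56
f 56 57 58
f 56 58 32
f 57 29 59
f 57 59 58
f 58 59 60
f 58 60 32
f 59 29 30
f 59 30 60
f 60 30 31
f 60 31 32



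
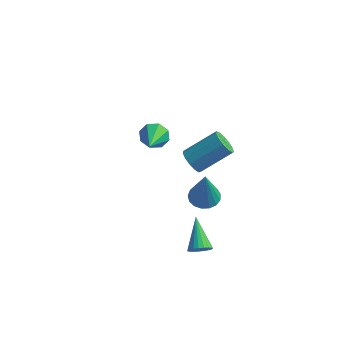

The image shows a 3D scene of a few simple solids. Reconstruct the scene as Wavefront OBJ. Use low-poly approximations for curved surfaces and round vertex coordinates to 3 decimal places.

v 4.052 -2.545 -2.501
v 4.464 -2.583 -2.11
v 3.348 -1.275 -1.639
v 4.556 -2.428 -2.263
v 4.561 -2.293 -2.458
v 4.478 -2.202 -2.66
v 4.321 -2.17 -2.835
v 4.118 -2.203 -2.952
v 3.903 -2.295 -2.992
v 3.714 -2.431 -2.946
v 3.584 -2.586 -2.824
v 3.534 -2.735 -2.645
v 3.574 -2.85 -2.443
v 3.697 -2.913 -2.25
v 3.881 -2.913 -2.1
v 4.095 -2.848 -2.021
v 4.301 -2.732 -2.024
v 3.631 -0.999 -0.212
v 3.998 -0.371 -0.145
v 3.769 -1.281 1.672
v 3.664 -0.277 -0.106
v 3.322 -0.348 -0.092
v 3.051 -0.568 -0.105
v 2.913 -0.887 -0.142
v 2.939 -1.231 -0.196
v 3.123 -1.522 -0.253
v 3.424 -1.693 -0.301
v 3.772 -1.705 -0.328
v 4.088 -1.555 -0.329
v 4.299 -1.278 -0.303
v 4.357 -0.936 -0.256
v 4.248 -0.609 -0.199
v -0.781 3.853 -2.265
v -0.336 3.674 -2.841
v -0.419 2.407 -1.535
v -0.055 3.953 -2.426
v -0.199 4.174 -1.916
v -0.684 4.207 -1.611
v -1.225 4.033 -1.688
v -1.506 3.753 -2.103
v -1.362 3.532 -2.613
v -0.878 3.499 -2.919
v 1.435 3.069 -2.669
v 1.761 3.276 -3.253
v 3.01 4.298 -2.195
v 2.685 4.091 -1.611
v 1.481 3.544 -3.181
v 2.73 4.566 -2.123
v 1.186 3.662 -2.947
v 2.435 4.683 -1.888
v 0.971 3.591 -2.624
v 2.22 4.612 -1.565
v 0.903 3.354 -2.316
v 2.152 4.376 -1.257
v 1.004 3.027 -2.12
v 2.253 4.049 -1.061
v 1.242 2.714 -2.098
v 2.491 3.735 -1.04
v 1.542 2.513 -2.258
v 2.791 3.534 -1.199
v 1.808 2.489 -2.548
v 3.057 3.51 -1.49
v 1.955 2.649 -2.877
v 3.204 3.671 -1.819
v 1.938 2.943 -3.14
v 3.187 3.964 -2.081
f 2 1 4
f 2 4 3
f 4 1 5
f 4 5 3
f 5 1 6
f 5 6 3
f 6 1 7
f 6 7 3
f 7 1 8
f 7 8 3
f 8 1 9
f 8 9 3
f 9 1 10
f 9 10 3
f 10 1 11
f 10 11 3
f 11 1 12
f 11 12 3
f 12 1 13
f 12 13 3
f 13 1 14
f 13 14 3
f 14 1 15
f 14 15 3
f 15 1 16
f 15 16 3
f 16 1 17
f 16 17 3
f 17 1 2
f 17 2 3
f 19 18 21
f 19 21 20
f 21 18 22
f 21 22 20
f 22 18 23
f 22 23 20
f 23 18 24
f 23 24 20
f 24 18 25
f 24 25 20
f 25 18 26
f 25 26 20
f 26 18 27
f 26 27 20
f 27 18 28
f 27 28 20
f 28 18 29
f 28 29 20
f 29 18 30
f 29 30 20
f 30 18 31
f 30 31 20
f 31 18 32
f 31 32 20
f 32 18 19
f 32 19 20
f 34 33 36
f 34 36 35
f 36 33 37
f 36 37 35
f 37 33 38
f 37 38 35
f 38 33 39
f 38 39 35
f 39 33 40
f 39 40 35
f 40 33 41
f 40 41 35
f 41 33 42
f 41 42 35
f 42 33 34
f 42 34 35
f 44 43 47
f 44 47 45
f 45 47 48
f 45 48 46
f 47 43 49
f 47 49 48
f 48 49 50
f 48 50 46
f 49 43 51
f 49 51 50
f 50 51 52
f 50 52 46
f 51 43 53
f 51 53 52
f 52 53 54
f 52 54 46
f 53 43 55
f 53 55 54
f 54 55 56
f 54 56 46
f 55 43 57
f 55 57 56
f 56 57 58
f 56 58 46
f 57 43 59
f 57 59 58
f 58 59 60
f 58 60 46
f 59 43 61
f 59 61 60
f 60 61 62
f 60 62 46
f 61 43 63
f 61 63 62
f 62 63 64
f 62 64 46
f 63 43 65
f 63 65 64
f 64 65 66
f 64 66 46
f 65 43 44
f 65 44 66
f 66 44 45
f 66 45 46



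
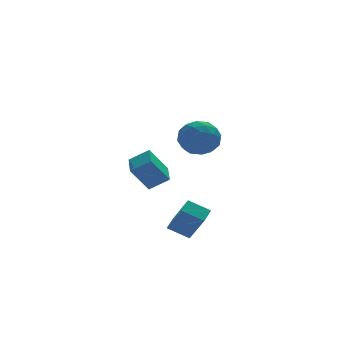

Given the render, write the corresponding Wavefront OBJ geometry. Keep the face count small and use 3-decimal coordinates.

v -1.216 2.851 -1.752
v -2.121 2.898 -0.47
v -0.813 4.171 -1.516
v -1.719 4.218 -0.234
v -0.321 2.462 -1.106
v -1.227 2.509 0.176
v 0.081 3.782 -0.87
v -0.824 3.829 0.412
v -0.922 -3.371 -1.49
v -1.801 -2.854 -0.936
v -1.232 -2.399 -2.888
v -2.111 -1.883 -2.334
v -0.369 -2.757 -1.186
v -1.248 -2.241 -0.632
v -0.679 -1.786 -2.584
v -1.558 -1.269 -2.03
v -1.136 -0.803 2.651
v -0.29 -0.581 3.215
v -0.55 -2.359 2.385
v 0.296 -2.137 2.949
v -0.632 -2.218 3.413
v -0.994 -1.256 3.578
v 0.154 -1.684 2.022
v -0.208 -0.722 2.187
v 0.508 -1.125 2.826
v 0.022 -1.455 3.686
v -0.862 -1.485 1.914
v -1.348 -1.815 2.774
v -0.765 -0.555 2.956
v -0.075 -2.385 2.644
v -0.621 -2.432 2.917
v -0.123 -2.302 3.248
v -1.178 -0.952 3.17
v -0.681 -0.821 3.501
v -0.882 -1.784 3.618
v -0.159 -2.119 2.099
v 0.338 -1.988 2.43
v -0.717 -0.638 2.352
v -0.219 -0.508 2.683
v 0.042 -1.156 1.982
v 0.202 -0.744 3.059
v 0.546 -1.659 2.903
v 0.463 -1.393 2.358
v 0.25 -0.828 2.455
v -0.084 -0.938 3.564
v 0.261 -1.853 3.408
v -0.285 -1.901 3.681
v -0.498 -1.335 3.778
v 0.385 -1.258 3.336
v -1.101 -1.087 2.192
v -0.756 -2.002 2.036
v -0.342 -1.605 1.822
v -0.555 -1.039 1.919
v -1.386 -1.281 2.697
v -1.042 -2.196 2.541
v -1.09 -2.112 3.145
v -1.303 -1.547 3.242
v -1.225 -1.682 2.264
f 2 4 1
f 5 2 1
f 1 4 3
f 3 5 1
f 2 8 4
f 6 2 5
f 6 8 2
f 4 8 3
f 7 5 3
f 3 8 7
f 7 6 5
f 8 6 7
f 10 12 9
f 13 10 9
f 9 12 11
f 11 13 9
f 10 16 12
f 14 10 13
f 14 16 10
f 12 16 11
f 15 13 11
f 11 16 15
f 15 14 13
f 16 14 15
f 17 54 33
f 54 28 57
f 33 57 22
f 54 57 33
f 17 33 29
f 33 22 34
f 29 34 18
f 33 34 29
f 17 29 38
f 29 18 39
f 38 39 24
f 29 39 38
f 17 38 50
f 38 24 53
f 50 53 27
f 38 53 50
f 17 50 54
f 50 27 58
f 54 58 28
f 50 58 54
f 18 34 45
f 34 22 48
f 45 48 26
f 34 48 45
f 22 57 35
f 57 28 56
f 35 56 21
f 57 56 35
f 28 58 55
f 58 27 51
f 55 51 19
f 58 51 55
f 27 53 52
f 53 24 40
f 52 40 23
f 53 40 52
f 24 39 44
f 39 18 41
f 44 41 25
f 39 41 44
f 20 46 32
f 46 26 47
f 32 47 21
f 46 47 32
f 20 32 30
f 32 21 31
f 30 31 19
f 32 31 30
f 20 30 37
f 30 19 36
f 37 36 23
f 30 36 37
f 20 37 42
f 37 23 43
f 42 43 25
f 37 43 42
f 20 42 46
f 42 25 49
f 46 49 26
f 42 49 46
f 21 47 35
f 47 26 48
f 35 48 22
f 47 48 35
f 19 31 55
f 31 21 56
f 55 56 28
f 31 56 55
f 23 36 52
f 36 19 51
f 52 51 27
f 36 51 52
f 25 43 44
f 43 23 40
f 44 40 24
f 43 40 44
f 26 49 45
f 49 25 41
f 45 41 18
f 49 41 45



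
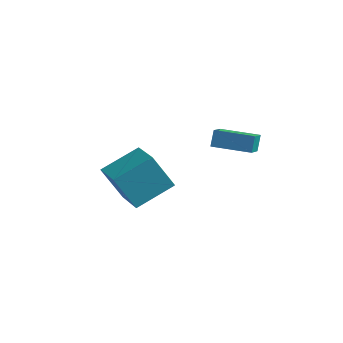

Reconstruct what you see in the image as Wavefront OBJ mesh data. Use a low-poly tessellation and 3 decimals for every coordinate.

v 3.01 2.601 3.649
v 2.931 3.005 4.392
v 2.716 3.656 3.045
v 2.637 4.059 3.789
v 4.703 3.041 3.591
v 4.624 3.444 4.335
v 4.409 4.095 2.988
v 4.33 4.499 3.731
v -0.123 1.763 -0.853
v -1.005 1.378 0.844
v -1.523 2.875 -1.327
v -2.405 2.49 0.369
v 0.845 3.35 0.011
v -0.037 2.965 1.707
v -0.555 4.462 -0.464
v -1.437 4.077 1.233
f 2 4 1
f 5 2 1
f 1 4 3
f 3 5 1
f 2 8 4
f 6 2 5
f 6 8 2
f 4 8 3
f 7 5 3
f 3 8 7
f 7 6 5
f 8 6 7
f 10 12 9
f 13 10 9
f 9 12 11
f 11 13 9
f 10 16 12
f 14 10 13
f 14 16 10
f 12 16 11
f 15 13 11
f 11 16 15
f 15 14 13
f 16 14 15



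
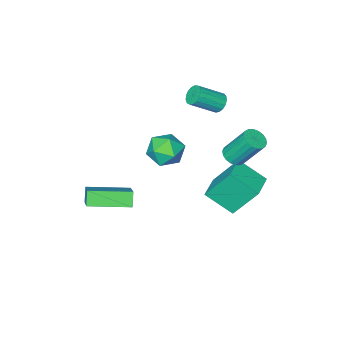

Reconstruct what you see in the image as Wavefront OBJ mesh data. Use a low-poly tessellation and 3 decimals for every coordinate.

v 1.5 -1.429 -4.854
v 1.161 -1.809 -4.161
v 2.307 -0.118 -3.74
v 1.968 -0.499 -3.047
v 3.252 -2.661 -4.673
v 2.913 -3.042 -3.98
v 4.059 -1.351 -3.559
v 3.72 -1.731 -2.866
v -1.314 2.82 0.2
v -0.753 2.72 0.445
v -1.266 3.579 1.966
v -1.826 3.68 1.72
v -0.722 2.963 0.318
v -1.235 3.822 1.839
v -0.808 3.178 0.168
v -1.321 4.037 1.689
v -0.995 3.322 0.024
v -1.507 4.181 1.545
v -1.244 3.367 -0.085
v -1.756 4.226 1.435
v -1.507 3.303 -0.138
v -2.02 4.162 1.383
v -1.732 3.144 -0.124
v -2.244 4.003 1.397
v -1.874 2.921 -0.046
v -2.387 3.78 1.475
v -1.905 2.678 0.081
v -2.418 3.537 1.602
v -1.819 2.463 0.231
v -2.332 3.322 1.752
v -1.633 2.319 0.375
v -2.145 3.178 1.896
v -1.384 2.274 0.485
v -1.896 3.133 2.005
v -1.12 2.338 0.537
v -1.633 3.197 2.058
v -0.896 2.497 0.523
v -1.408 3.356 2.044
v -2.883 -0.18 1.193
v -2.677 -0.476 0.751
v -1.491 -0.956 1.626
v -1.697 -0.66 2.067
v -2.559 -0.231 0.726
v -1.374 -0.711 1.601
v -2.516 0.026 0.808
v -1.33 -0.455 1.683
v -2.556 0.235 0.978
v -1.371 -0.245 1.853
v -2.672 0.35 1.197
v -1.486 -0.131 2.072
v -2.836 0.343 1.415
v -1.65 -0.138 2.29
v -3.01 0.216 1.582
v -1.824 -0.264 2.457
v -3.156 -0.001 1.66
v -1.97 -0.481 2.535
v -3.239 -0.259 1.631
v -2.053 -0.74 2.506
v -3.24 -0.499 1.501
v -2.054 -0.98 2.376
v -3.16 -0.666 1.301
v -1.974 -1.146 2.176
v -3.016 -0.722 1.076
v -1.83 -1.202 1.951
v -2.842 -0.653 0.877
v -1.656 -1.133 1.752
v -1.685 2.968 -3.109
v -0.967 1.78 -2.162
v -2.443 3.854 -1.423
v -1.726 2.666 -0.476
v -0.554 3.734 -3.004
v 0.163 2.546 -2.057
v -1.313 4.62 -1.318
v -0.595 3.432 -0.371
v -1.05 -1.252 -2.596
v -0.39 -2.027 -2.377
v -2.11 -2.353 -3.303
v -1.45 -3.128 -3.084
v -1.957 -2.643 -2.315
v -1.302 -1.962 -1.878
v -1.198 -2.418 -3.802
v -0.543 -1.737 -3.365
v -0.482 -2.748 -3.122
v -0.951 -2.887 -2.203
v -1.549 -1.493 -3.477
v -2.018 -1.632 -2.558
f 2 4 1
f 5 2 1
f 1 4 3
f 3 5 1
f 2 8 4
f 6 2 5
f 6 8 2
f 4 8 3
f 7 5 3
f 3 8 7
f 7 6 5
f 8 6 7
f 10 9 13
f 10 13 11
f 11 13 14
f 11 14 12
f 13 9 15
f 13 15 14
f 14 15 16
f 14 16 12
f 15 9 17
f 15 17 16
f 16 17 18
f 16 18 12
f 17 9 19
f 17 19 18
f 18 19 20
f 18 20 12
f 19 9 21
f 19 21 20
f 20 21 22
f 20 22 12
f 21 9 23
f 21 23 22
f 22 23 24
f 22 24 12
f 23 9 25
f 23 25 24
f 24 25 26
f 24 26 12
f 25 9 27
f 25 27 26
f 26 27 28
f 26 28 12
f 27 9 29
f 27 29 28
f 28 29 30
f 28 30 12
f 29 9 31
f 29 31 30
f 30 31 32
f 30 32 12
f 31 9 33
f 31 33 32
f 32 33 34
f 32 34 12
f 33 9 35
f 33 35 34
f 34 35 36
f 34 36 12
f 35 9 37
f 35 37 36
f 36 37 38
f 36 38 12
f 37 9 10
f 37 10 38
f 38 10 11
f 38 11 12
f 40 39 43
f 40 43 41
f 41 43 44
f 41 44 42
f 43 39 45
f 43 45 44
f 44 45 46
f 44 46 42
f 45 39 47
f 45 47 46
f 46 47 48
f 46 48 42
f 47 39 49
f 47 49 48
f 48 49 50
f 48 50 42
f 49 39 51
f 49 51 50
f 50 51 52
f 50 52 42
f 51 39 53
f 51 53 52
f 52 53 54
f 52 54 42
f 53 39 55
f 53 55 54
f 54 55 56
f 54 56 42
f 55 39 57
f 55 57 56
f 56 57 58
f 56 58 42
f 57 39 59
f 57 59 58
f 58 59 60
f 58 60 42
f 59 39 61
f 59 61 60
f 60 61 62
f 60 62 42
f 61 39 63
f 61 63 62
f 62 63 64
f 62 64 42
f 63 39 65
f 63 65 64
f 64 65 66
f 64 66 42
f 65 39 40
f 65 40 66
f 66 40 41
f 66 41 42
f 68 70 67
f 71 68 67
f 67 70 69
f 69 71 67
f 68 74 70
f 72 68 71
f 72 74 68
f 70 74 69
f 73 71 69
f 69 74 73
f 73 72 71
f 74 72 73
f 75 86 80
f 75 80 76
f 75 76 82
f 75 82 85
f 75 85 86
f 76 80 84
f 80 86 79
f 86 85 77
f 85 82 81
f 82 76 83
f 78 84 79
f 78 79 77
f 78 77 81
f 78 81 83
f 78 83 84
f 79 84 80
f 77 79 86
f 81 77 85
f 83 81 82
f 84 83 76



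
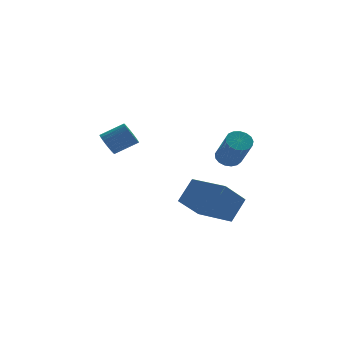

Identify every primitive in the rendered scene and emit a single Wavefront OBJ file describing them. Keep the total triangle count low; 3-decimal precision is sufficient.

v 3.908 0.539 -0.928
v 4.175 0.172 -1.272
v 4.34 -0.886 -0.017
v 4.072 -0.519 0.328
v 4.377 0.325 -1.17
v 4.541 -0.734 0.085
v 4.471 0.526 -1.012
v 4.636 -0.532 0.243
v 4.437 0.731 -0.835
v 4.601 -0.327 0.42
v 4.281 0.892 -0.679
v 4.445 -0.167 0.576
v 4.039 0.972 -0.58
v 4.204 -0.087 0.675
v 3.768 0.952 -0.561
v 3.932 -0.106 0.694
v 3.529 0.839 -0.625
v 3.693 -0.22 0.63
v 3.376 0.656 -0.759
v 3.54 -0.402 0.496
v 3.345 0.447 -0.932
v 3.51 -0.611 0.323
v 3.444 0.259 -1.103
v 3.608 -0.799 0.152
v 3.648 0.135 -1.234
v 3.812 -0.923 0.021
v 3.912 0.104 -1.295
v 4.076 -0.955 -0.04
v -1.613 -2.544 1.303
v -1.342 -2.493 0.839
v -0.416 -2.545 1.373
v -0.687 -2.596 1.837
v -1.367 -2.279 0.902
v -0.441 -2.331 1.436
v -1.434 -2.111 1.035
v -0.508 -2.163 1.569
v -1.532 -2.018 1.214
v -0.606 -2.069 1.748
v -1.644 -2.015 1.409
v -0.719 -2.067 1.943
v -1.751 -2.105 1.585
v -0.825 -2.157 2.119
v -1.834 -2.27 1.712
v -0.908 -2.322 2.247
v -1.878 -2.483 1.769
v -0.953 -2.534 2.303
v -1.877 -2.706 1.745
v -0.952 -2.758 2.279
v -1.83 -2.901 1.645
v -0.905 -2.953 2.179
v -1.746 -3.035 1.485
v -0.82 -3.087 2.02
v -1.638 -3.083 1.294
v -0.712 -3.135 1.829
v -1.526 -3.039 1.105
v -0.601 -3.091 1.639
v -1.429 -2.909 0.949
v -0.504 -2.961 1.484
v -1.364 -2.716 0.855
v -0.438 -2.768 1.39
v 3.443 -1.78 -3.543
v 2.485 -2.351 -2.511
v 2.464 -0.309 -3.639
v 1.506 -0.88 -2.606
v 4.134 -1.26 -2.614
v 3.176 -1.831 -1.581
v 3.155 0.211 -2.709
v 2.197 -0.36 -1.677
f 2 1 5
f 2 5 3
f 3 5 6
f 3 6 4
f 5 1 7
f 5 7 6
f 6 7 8
f 6 8 4
f 7 1 9
f 7 9 8
f 8 9 10
f 8 10 4
f 9 1 11
f 9 11 10
f 10 11 12
f 10 12 4
f 11 1 13
f 11 13 12
f 12 13 14
f 12 14 4
f 13 1 15
f 13 15 14
f 14 15 16
f 14 16 4
f 15 1 17
f 15 17 16
f 16 17 18
f 16 18 4
f 17 1 19
f 17 19 18
f 18 19 20
f 18 20 4
f 19 1 21
f 19 21 20
f 20 21 22
f 20 22 4
f 21 1 23
f 21 23 22
f 22 23 24
f 22 24 4
f 23 1 25
f 23 25 24
f 24 25 26
f 24 26 4
f 25 1 27
f 25 27 26
f 26 27 28
f 26 28 4
f 27 1 2
f 27 2 28
f 28 2 3
f 28 3 4
f 30 29 33
f 30 33 31
f 31 33 34
f 31 34 32
f 33 29 35
f 33 35 34
f 34 35 36
f 34 36 32
f 35 29 37
f 35 37 36
f 36 37 38
f 36 38 32
f 37 29 39
f 37 39 38
f 38 39 40
f 38 40 32
f 39 29 41
f 39 41 40
f 40 41 42
f 40 42 32
f 41 29 43
f 41 43 42
f 42 43 44
f 42 44 32
f 43 29 45
f 43 45 44
f 44 45 46
f 44 46 32
f 45 29 47
f 45 47 46
f 46 47 48
f 46 48 32
f 47 29 49
f 47 49 48
f 48 49 50
f 48 50 32
f 49 29 51
f 49 51 50
f 50 51 52
f 50 52 32
f 51 29 53
f 51 53 52
f 52 53 54
f 52 54 32
f 53 29 55
f 53 55 54
f 54 55 56
f 54 56 32
f 55 29 57
f 55 57 56
f 56 57 58
f 56 58 32
f 57 29 59
f 57 59 58
f 58 59 60
f 58 60 32
f 59 29 30
f 59 30 60
f 60 30 31
f 60 31 32
f 62 64 61
f 65 62 61
f 61 64 63
f 63 65 61
f 62 68 64
f 66 62 65
f 66 68 62
f 64 68 63
f 67 65 63
f 63 68 67
f 67 66 65
f 68 66 67

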